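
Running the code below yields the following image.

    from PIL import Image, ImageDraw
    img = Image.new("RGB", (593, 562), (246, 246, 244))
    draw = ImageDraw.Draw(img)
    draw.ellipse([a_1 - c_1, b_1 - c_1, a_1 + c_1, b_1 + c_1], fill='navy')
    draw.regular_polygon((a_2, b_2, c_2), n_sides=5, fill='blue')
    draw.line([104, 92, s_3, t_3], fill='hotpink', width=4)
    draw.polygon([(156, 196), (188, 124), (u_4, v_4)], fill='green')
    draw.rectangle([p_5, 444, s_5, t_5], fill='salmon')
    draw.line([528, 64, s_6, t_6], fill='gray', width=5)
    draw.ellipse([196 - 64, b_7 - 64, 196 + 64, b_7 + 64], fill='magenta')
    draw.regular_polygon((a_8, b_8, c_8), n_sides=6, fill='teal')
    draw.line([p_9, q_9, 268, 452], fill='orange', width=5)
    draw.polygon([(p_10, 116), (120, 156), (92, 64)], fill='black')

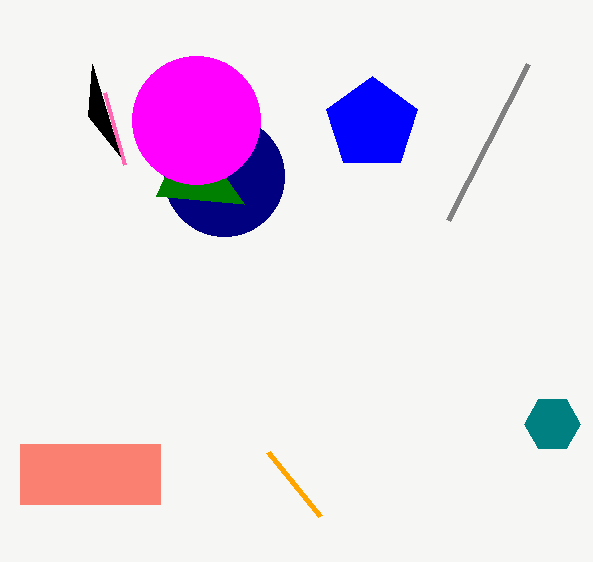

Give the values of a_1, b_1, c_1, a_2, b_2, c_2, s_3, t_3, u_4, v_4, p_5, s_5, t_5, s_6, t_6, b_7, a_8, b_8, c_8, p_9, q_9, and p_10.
a_1 = 224
b_1 = 176
c_1 = 60
a_2 = 372
b_2 = 124
c_2 = 48
s_3 = 124
t_3 = 164
u_4 = 244
v_4 = 204
p_5 = 20
s_5 = 160
t_5 = 504
s_6 = 448
t_6 = 220
b_7 = 120
a_8 = 552
b_8 = 424
c_8 = 28
p_9 = 320
q_9 = 516
p_10 = 88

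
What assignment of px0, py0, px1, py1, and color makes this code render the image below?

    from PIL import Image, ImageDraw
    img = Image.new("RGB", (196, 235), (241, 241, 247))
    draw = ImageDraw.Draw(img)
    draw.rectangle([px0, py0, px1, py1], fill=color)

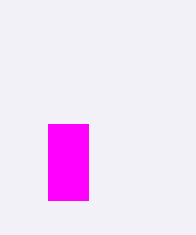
px0 = 48
py0 = 124
px1 = 88
py1 = 200
color = 'magenta'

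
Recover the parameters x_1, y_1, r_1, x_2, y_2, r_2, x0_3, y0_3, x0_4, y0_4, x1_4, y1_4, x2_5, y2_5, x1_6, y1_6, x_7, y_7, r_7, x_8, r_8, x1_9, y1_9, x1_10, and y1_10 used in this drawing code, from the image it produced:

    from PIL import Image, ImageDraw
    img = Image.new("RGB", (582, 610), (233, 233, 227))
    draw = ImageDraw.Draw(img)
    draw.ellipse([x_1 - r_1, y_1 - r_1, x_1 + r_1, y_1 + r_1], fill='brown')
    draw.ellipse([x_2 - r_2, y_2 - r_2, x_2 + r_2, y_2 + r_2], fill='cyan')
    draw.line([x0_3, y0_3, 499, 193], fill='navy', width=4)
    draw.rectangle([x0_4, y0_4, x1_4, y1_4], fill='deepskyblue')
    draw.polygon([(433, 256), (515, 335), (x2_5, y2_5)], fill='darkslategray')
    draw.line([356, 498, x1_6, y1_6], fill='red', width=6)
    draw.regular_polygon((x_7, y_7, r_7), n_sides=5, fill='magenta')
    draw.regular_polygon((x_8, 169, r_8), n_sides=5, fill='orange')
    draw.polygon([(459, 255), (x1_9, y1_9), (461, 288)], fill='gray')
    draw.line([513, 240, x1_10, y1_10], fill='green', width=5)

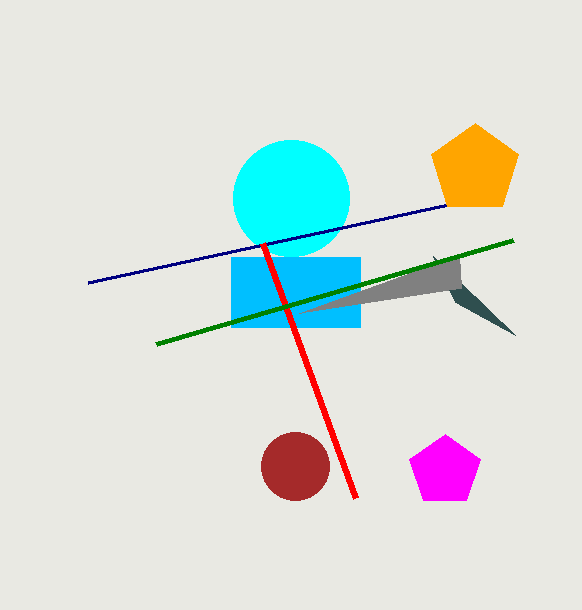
x_1 = 295; y_1 = 466; r_1 = 34; x_2 = 291; y_2 = 198; r_2 = 58; x0_3 = 88; y0_3 = 282; x0_4 = 231; y0_4 = 257; x1_4 = 360; y1_4 = 327; x2_5 = 455; y2_5 = 302; x1_6 = 263; y1_6 = 243; x_7 = 445; y_7 = 471; r_7 = 37; x_8 = 475; r_8 = 46; x1_9 = 299; y1_9 = 313; x1_10 = 156; y1_10 = 344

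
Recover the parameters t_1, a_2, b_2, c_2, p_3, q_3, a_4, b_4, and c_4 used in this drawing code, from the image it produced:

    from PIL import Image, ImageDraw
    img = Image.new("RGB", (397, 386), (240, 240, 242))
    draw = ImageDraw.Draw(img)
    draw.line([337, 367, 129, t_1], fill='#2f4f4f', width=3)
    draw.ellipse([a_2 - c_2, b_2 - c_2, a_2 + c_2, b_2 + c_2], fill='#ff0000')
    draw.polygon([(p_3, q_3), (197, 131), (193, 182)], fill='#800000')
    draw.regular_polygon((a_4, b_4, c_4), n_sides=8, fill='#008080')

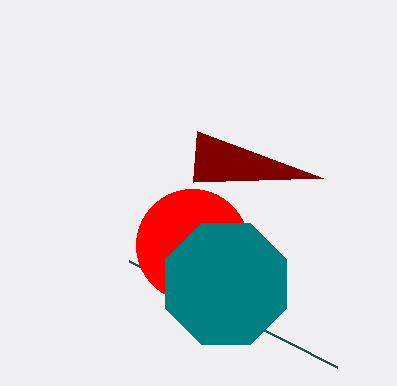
t_1 = 261, a_2 = 192, b_2 = 245, c_2 = 56, p_3 = 323, q_3 = 178, a_4 = 226, b_4 = 284, c_4 = 65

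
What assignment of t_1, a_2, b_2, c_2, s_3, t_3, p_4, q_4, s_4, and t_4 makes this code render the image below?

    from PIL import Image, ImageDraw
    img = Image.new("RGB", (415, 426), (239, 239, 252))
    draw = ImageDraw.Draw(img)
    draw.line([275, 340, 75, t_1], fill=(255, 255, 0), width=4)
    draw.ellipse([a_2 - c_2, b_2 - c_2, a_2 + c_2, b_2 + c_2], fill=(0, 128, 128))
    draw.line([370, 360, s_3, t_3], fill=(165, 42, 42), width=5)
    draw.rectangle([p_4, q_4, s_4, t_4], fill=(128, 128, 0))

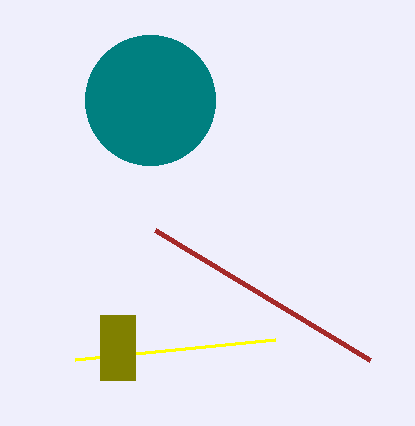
t_1 = 360, a_2 = 150, b_2 = 100, c_2 = 65, s_3 = 155, t_3 = 230, p_4 = 100, q_4 = 315, s_4 = 135, t_4 = 380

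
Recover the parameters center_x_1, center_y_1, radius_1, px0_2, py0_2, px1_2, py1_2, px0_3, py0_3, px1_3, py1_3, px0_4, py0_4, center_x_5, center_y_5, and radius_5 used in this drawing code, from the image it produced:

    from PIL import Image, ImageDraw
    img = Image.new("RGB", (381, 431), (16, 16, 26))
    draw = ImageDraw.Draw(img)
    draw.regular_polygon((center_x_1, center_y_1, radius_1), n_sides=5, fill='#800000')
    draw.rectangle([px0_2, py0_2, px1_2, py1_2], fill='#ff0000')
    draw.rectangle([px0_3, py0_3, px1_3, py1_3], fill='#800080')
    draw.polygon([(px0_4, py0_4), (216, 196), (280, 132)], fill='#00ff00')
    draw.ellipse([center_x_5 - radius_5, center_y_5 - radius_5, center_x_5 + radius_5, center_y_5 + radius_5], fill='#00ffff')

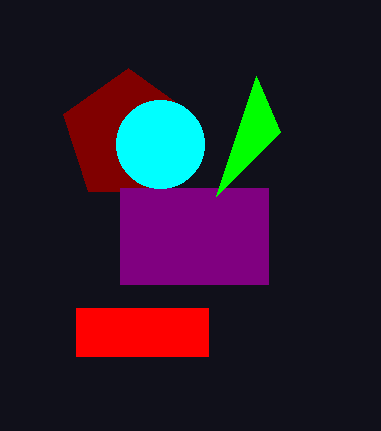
center_x_1 = 128
center_y_1 = 136
radius_1 = 68
px0_2 = 76
py0_2 = 308
px1_2 = 208
py1_2 = 356
px0_3 = 120
py0_3 = 188
px1_3 = 268
py1_3 = 284
px0_4 = 256
py0_4 = 76
center_x_5 = 160
center_y_5 = 144
radius_5 = 44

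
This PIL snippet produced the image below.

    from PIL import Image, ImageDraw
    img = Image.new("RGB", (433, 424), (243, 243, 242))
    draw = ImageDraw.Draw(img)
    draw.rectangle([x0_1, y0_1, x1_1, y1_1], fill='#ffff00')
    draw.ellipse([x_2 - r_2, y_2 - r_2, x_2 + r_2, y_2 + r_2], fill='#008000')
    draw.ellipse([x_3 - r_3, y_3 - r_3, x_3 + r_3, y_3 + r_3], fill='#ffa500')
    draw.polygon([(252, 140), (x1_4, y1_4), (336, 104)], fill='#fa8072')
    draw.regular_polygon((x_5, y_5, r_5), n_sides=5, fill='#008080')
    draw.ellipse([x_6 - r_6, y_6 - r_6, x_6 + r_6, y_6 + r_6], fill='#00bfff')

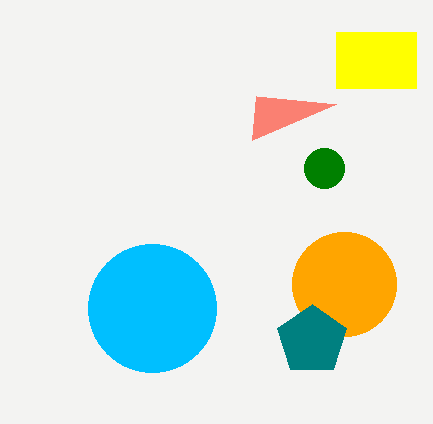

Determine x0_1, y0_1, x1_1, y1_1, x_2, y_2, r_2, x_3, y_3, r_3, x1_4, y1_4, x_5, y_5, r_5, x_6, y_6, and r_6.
x0_1 = 336, y0_1 = 32, x1_1 = 416, y1_1 = 88, x_2 = 324, y_2 = 168, r_2 = 20, x_3 = 344, y_3 = 284, r_3 = 52, x1_4 = 256, y1_4 = 96, x_5 = 312, y_5 = 340, r_5 = 36, x_6 = 152, y_6 = 308, r_6 = 64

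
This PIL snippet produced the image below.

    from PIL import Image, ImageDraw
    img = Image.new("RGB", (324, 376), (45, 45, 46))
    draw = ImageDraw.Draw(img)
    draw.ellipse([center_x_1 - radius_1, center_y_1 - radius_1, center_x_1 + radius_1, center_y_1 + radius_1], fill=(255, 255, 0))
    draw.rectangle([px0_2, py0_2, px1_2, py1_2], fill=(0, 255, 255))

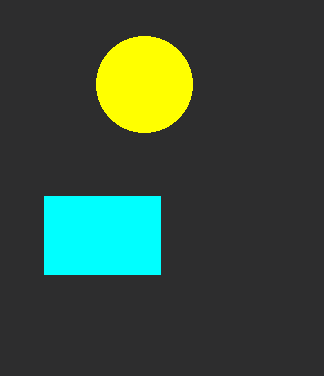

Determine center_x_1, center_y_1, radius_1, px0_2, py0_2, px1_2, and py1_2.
center_x_1 = 144
center_y_1 = 84
radius_1 = 48
px0_2 = 44
py0_2 = 196
px1_2 = 160
py1_2 = 274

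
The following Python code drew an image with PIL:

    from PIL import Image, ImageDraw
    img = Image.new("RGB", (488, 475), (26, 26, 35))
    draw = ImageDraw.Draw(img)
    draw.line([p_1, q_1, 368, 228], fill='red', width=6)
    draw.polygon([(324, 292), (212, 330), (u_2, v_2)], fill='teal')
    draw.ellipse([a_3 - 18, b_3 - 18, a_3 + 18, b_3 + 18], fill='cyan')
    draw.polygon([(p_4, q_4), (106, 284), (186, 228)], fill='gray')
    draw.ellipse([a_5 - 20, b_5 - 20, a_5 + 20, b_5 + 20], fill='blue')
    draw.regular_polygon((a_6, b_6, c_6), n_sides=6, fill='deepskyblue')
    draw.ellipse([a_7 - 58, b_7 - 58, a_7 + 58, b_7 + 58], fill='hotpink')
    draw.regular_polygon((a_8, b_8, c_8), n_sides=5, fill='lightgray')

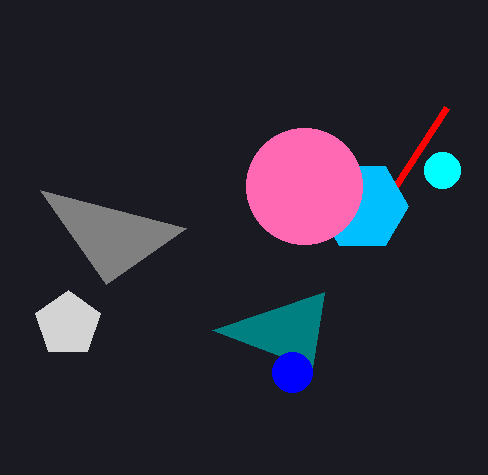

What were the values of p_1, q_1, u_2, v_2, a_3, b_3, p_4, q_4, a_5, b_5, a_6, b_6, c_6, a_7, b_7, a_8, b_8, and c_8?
p_1 = 446
q_1 = 108
u_2 = 312
v_2 = 368
a_3 = 442
b_3 = 170
p_4 = 40
q_4 = 190
a_5 = 292
b_5 = 372
a_6 = 362
b_6 = 206
c_6 = 46
a_7 = 304
b_7 = 186
a_8 = 68
b_8 = 324
c_8 = 34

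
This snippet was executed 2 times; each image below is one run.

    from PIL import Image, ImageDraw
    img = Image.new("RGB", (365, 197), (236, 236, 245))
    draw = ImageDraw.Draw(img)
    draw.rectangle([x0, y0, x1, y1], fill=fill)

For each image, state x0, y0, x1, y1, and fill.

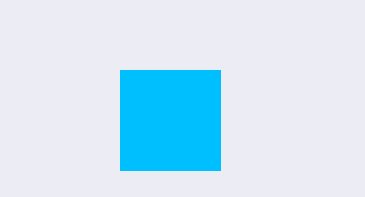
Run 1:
x0 = 120; y0 = 70; x1 = 220; y1 = 170; fill = 'deepskyblue'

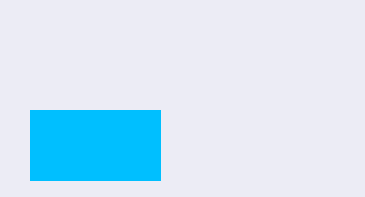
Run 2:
x0 = 30
y0 = 110
x1 = 160
y1 = 180
fill = 'deepskyblue'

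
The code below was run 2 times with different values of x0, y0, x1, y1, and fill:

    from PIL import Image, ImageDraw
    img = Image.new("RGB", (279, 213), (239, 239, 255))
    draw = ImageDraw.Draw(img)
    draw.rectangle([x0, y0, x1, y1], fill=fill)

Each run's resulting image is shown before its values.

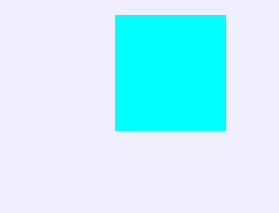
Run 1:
x0 = 115
y0 = 15
x1 = 225
y1 = 130
fill = 'cyan'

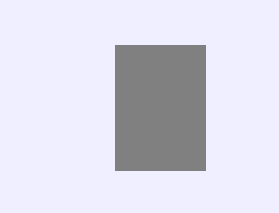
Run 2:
x0 = 115, y0 = 45, x1 = 205, y1 = 170, fill = 'gray'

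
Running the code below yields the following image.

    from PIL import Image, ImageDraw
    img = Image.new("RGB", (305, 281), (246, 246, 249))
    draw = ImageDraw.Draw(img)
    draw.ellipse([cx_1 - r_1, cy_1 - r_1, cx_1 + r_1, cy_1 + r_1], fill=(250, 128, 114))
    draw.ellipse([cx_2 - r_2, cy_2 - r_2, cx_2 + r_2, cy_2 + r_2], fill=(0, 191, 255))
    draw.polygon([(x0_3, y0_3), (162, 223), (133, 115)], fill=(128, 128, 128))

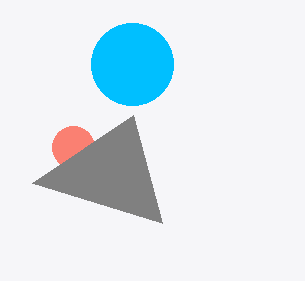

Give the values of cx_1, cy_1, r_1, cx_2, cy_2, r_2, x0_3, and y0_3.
cx_1 = 73, cy_1 = 147, r_1 = 21, cx_2 = 132, cy_2 = 64, r_2 = 41, x0_3 = 32, y0_3 = 183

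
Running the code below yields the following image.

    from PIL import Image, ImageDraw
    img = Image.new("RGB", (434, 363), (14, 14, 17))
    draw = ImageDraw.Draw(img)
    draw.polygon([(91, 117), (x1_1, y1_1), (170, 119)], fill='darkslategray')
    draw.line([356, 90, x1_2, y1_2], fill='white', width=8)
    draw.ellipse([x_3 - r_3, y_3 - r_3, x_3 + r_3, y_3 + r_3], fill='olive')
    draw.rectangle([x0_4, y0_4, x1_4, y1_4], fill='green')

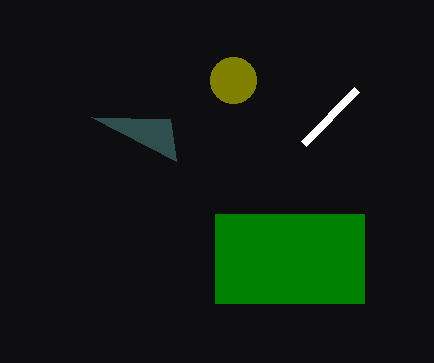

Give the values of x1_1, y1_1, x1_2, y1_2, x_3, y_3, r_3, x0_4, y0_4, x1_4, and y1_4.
x1_1 = 176, y1_1 = 161, x1_2 = 303, y1_2 = 144, x_3 = 233, y_3 = 80, r_3 = 23, x0_4 = 215, y0_4 = 214, x1_4 = 364, y1_4 = 303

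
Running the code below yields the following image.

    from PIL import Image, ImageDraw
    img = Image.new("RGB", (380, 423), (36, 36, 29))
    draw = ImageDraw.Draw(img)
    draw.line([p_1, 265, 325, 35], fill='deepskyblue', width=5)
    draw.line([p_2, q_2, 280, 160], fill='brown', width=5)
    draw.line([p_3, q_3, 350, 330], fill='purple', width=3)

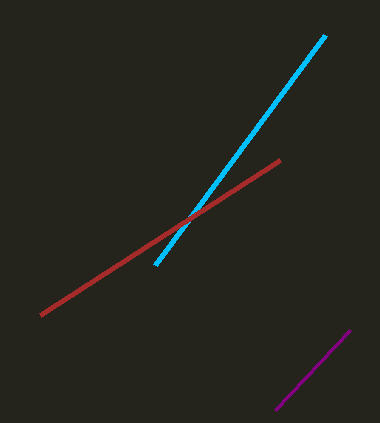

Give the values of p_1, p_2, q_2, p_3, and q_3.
p_1 = 155
p_2 = 40
q_2 = 315
p_3 = 275
q_3 = 410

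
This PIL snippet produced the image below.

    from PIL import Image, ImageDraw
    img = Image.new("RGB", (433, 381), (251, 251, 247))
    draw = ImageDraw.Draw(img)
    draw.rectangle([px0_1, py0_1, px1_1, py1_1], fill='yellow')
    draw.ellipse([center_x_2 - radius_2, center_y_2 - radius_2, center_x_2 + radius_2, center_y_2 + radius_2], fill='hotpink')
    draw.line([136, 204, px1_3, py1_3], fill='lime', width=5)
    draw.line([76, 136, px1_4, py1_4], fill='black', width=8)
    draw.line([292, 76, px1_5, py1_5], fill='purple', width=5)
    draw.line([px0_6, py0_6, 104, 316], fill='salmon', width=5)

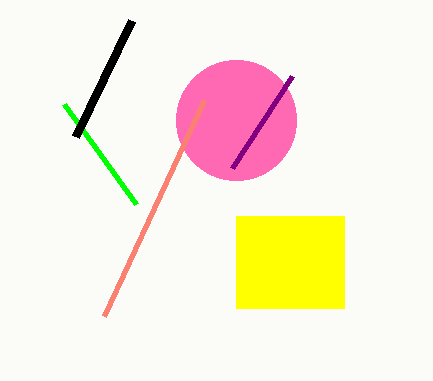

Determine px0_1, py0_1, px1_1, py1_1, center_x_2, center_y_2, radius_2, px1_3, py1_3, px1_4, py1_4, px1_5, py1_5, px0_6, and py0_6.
px0_1 = 236; py0_1 = 216; px1_1 = 344; py1_1 = 308; center_x_2 = 236; center_y_2 = 120; radius_2 = 60; px1_3 = 64; py1_3 = 104; px1_4 = 132; py1_4 = 20; px1_5 = 232; py1_5 = 168; px0_6 = 204; py0_6 = 100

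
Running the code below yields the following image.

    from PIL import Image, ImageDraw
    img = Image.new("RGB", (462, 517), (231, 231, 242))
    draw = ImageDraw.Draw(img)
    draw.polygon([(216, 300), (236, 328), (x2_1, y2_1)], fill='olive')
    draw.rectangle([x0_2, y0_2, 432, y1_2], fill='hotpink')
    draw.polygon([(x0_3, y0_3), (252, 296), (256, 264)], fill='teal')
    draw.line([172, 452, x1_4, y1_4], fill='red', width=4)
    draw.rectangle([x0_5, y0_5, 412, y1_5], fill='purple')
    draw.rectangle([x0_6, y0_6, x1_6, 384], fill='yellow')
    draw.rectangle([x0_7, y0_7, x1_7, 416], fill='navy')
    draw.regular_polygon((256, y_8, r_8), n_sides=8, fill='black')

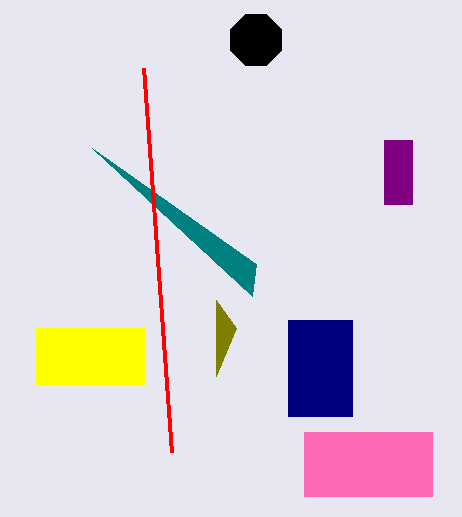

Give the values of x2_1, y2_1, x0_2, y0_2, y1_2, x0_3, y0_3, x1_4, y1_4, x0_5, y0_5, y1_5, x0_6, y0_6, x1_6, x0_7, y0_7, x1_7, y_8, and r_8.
x2_1 = 216; y2_1 = 376; x0_2 = 304; y0_2 = 432; y1_2 = 496; x0_3 = 92; y0_3 = 148; x1_4 = 144; y1_4 = 68; x0_5 = 384; y0_5 = 140; y1_5 = 204; x0_6 = 36; y0_6 = 328; x1_6 = 144; x0_7 = 288; y0_7 = 320; x1_7 = 352; y_8 = 40; r_8 = 28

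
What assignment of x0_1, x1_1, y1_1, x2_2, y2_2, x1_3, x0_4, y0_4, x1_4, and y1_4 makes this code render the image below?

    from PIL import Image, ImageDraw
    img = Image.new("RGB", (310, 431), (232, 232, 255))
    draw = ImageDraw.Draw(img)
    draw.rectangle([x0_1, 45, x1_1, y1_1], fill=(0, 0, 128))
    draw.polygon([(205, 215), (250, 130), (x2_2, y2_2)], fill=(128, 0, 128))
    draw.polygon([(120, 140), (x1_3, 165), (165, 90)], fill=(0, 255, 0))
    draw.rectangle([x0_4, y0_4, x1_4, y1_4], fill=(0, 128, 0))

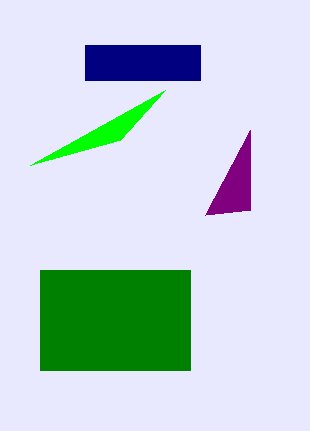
x0_1 = 85
x1_1 = 200
y1_1 = 80
x2_2 = 250
y2_2 = 210
x1_3 = 30
x0_4 = 40
y0_4 = 270
x1_4 = 190
y1_4 = 370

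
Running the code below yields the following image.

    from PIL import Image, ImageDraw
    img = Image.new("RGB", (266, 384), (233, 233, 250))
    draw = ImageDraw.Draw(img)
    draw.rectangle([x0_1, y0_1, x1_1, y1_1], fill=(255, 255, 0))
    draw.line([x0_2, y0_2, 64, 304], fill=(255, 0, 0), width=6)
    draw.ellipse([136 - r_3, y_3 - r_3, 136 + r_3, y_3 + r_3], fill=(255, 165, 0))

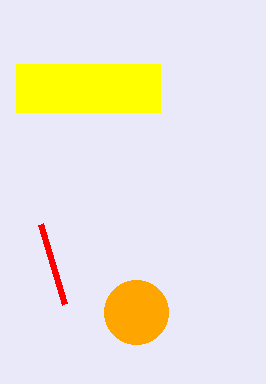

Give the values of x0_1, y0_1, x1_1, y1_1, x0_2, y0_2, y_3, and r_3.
x0_1 = 16; y0_1 = 64; x1_1 = 160; y1_1 = 112; x0_2 = 40; y0_2 = 224; y_3 = 312; r_3 = 32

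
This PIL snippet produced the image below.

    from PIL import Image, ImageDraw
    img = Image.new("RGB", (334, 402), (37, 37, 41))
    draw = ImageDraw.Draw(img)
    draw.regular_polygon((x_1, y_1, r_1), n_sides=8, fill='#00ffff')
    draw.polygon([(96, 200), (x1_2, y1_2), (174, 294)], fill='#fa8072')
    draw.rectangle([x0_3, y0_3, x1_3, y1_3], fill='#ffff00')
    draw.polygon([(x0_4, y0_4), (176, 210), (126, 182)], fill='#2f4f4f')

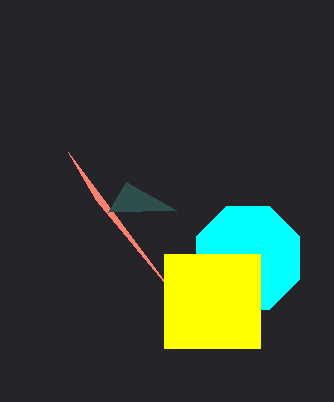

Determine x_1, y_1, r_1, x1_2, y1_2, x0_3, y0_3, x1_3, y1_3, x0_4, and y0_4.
x_1 = 248; y_1 = 258; r_1 = 56; x1_2 = 68; y1_2 = 152; x0_3 = 164; y0_3 = 254; x1_3 = 260; y1_3 = 348; x0_4 = 108; y0_4 = 212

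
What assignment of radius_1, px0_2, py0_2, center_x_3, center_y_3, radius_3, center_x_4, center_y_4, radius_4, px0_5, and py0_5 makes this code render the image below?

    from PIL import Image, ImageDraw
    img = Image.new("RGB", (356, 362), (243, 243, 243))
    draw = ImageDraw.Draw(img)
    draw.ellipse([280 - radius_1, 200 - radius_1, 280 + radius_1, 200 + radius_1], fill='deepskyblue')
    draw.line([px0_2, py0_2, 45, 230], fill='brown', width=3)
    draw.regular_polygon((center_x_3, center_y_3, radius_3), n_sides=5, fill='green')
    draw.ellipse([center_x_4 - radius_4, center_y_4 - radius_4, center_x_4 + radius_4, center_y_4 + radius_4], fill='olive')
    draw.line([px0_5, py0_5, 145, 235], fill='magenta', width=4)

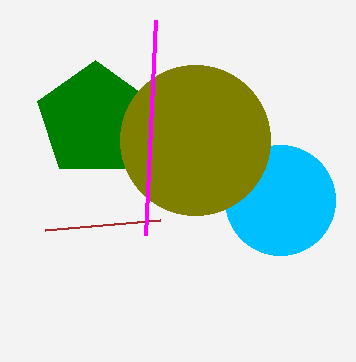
radius_1 = 55, px0_2 = 160, py0_2 = 220, center_x_3 = 95, center_y_3 = 120, radius_3 = 60, center_x_4 = 195, center_y_4 = 140, radius_4 = 75, px0_5 = 155, py0_5 = 20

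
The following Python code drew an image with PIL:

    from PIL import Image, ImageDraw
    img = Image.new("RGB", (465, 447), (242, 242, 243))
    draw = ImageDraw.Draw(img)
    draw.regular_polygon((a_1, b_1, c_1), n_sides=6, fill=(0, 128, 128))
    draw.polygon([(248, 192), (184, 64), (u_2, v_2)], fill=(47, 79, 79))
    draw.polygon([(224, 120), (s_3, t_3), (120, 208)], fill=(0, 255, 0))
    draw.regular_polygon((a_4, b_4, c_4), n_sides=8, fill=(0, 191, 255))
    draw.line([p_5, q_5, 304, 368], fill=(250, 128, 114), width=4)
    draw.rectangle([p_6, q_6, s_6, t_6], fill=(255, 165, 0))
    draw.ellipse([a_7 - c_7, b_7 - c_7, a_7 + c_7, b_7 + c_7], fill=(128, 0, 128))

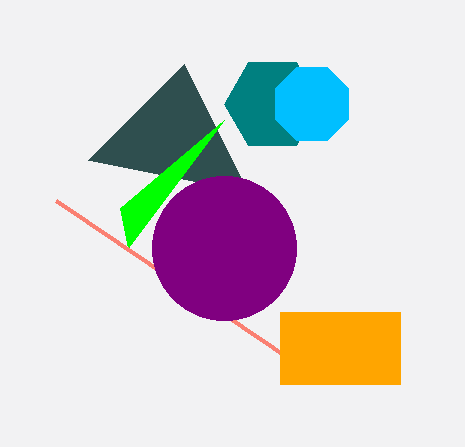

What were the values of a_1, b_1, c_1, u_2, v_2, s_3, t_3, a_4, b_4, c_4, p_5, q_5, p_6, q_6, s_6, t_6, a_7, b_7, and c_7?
a_1 = 272, b_1 = 104, c_1 = 48, u_2 = 88, v_2 = 160, s_3 = 128, t_3 = 248, a_4 = 312, b_4 = 104, c_4 = 40, p_5 = 56, q_5 = 200, p_6 = 280, q_6 = 312, s_6 = 400, t_6 = 384, a_7 = 224, b_7 = 248, c_7 = 72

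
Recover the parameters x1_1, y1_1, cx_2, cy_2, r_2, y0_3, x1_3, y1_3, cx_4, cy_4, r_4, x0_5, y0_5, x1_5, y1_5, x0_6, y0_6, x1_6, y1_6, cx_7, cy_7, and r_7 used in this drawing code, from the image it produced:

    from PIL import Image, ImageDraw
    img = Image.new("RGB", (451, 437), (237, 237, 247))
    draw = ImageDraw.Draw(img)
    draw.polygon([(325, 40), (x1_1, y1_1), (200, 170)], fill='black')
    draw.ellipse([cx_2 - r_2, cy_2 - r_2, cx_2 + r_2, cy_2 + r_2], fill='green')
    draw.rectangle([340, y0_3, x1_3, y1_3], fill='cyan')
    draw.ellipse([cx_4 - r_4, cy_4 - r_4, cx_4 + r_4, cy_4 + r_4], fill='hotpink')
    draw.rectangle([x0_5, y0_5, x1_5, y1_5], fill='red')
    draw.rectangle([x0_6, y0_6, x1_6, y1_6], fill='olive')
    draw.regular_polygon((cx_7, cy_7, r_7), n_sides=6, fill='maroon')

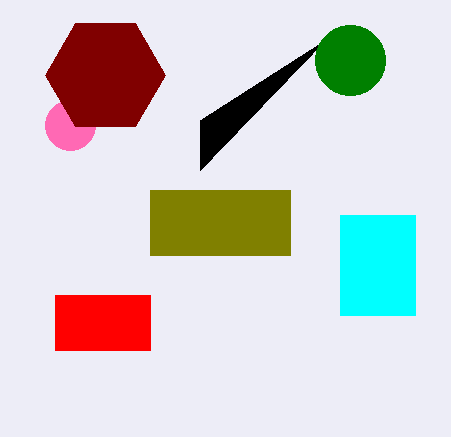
x1_1 = 200, y1_1 = 120, cx_2 = 350, cy_2 = 60, r_2 = 35, y0_3 = 215, x1_3 = 415, y1_3 = 315, cx_4 = 70, cy_4 = 125, r_4 = 25, x0_5 = 55, y0_5 = 295, x1_5 = 150, y1_5 = 350, x0_6 = 150, y0_6 = 190, x1_6 = 290, y1_6 = 255, cx_7 = 105, cy_7 = 75, r_7 = 60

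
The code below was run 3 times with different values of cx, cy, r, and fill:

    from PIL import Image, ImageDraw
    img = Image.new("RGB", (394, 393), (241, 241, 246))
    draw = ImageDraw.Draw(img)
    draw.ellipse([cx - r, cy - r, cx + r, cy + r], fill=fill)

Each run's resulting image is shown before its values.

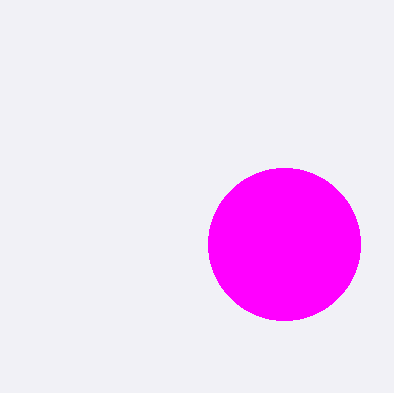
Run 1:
cx = 284, cy = 244, r = 76, fill = 'magenta'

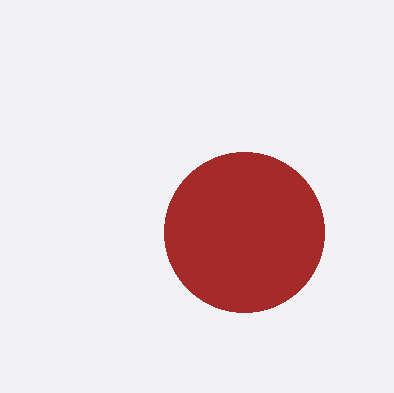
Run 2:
cx = 244; cy = 232; r = 80; fill = 'brown'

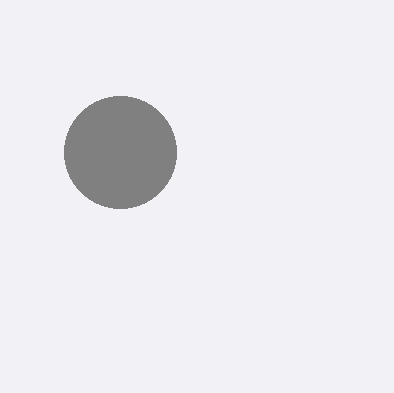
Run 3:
cx = 120; cy = 152; r = 56; fill = 'gray'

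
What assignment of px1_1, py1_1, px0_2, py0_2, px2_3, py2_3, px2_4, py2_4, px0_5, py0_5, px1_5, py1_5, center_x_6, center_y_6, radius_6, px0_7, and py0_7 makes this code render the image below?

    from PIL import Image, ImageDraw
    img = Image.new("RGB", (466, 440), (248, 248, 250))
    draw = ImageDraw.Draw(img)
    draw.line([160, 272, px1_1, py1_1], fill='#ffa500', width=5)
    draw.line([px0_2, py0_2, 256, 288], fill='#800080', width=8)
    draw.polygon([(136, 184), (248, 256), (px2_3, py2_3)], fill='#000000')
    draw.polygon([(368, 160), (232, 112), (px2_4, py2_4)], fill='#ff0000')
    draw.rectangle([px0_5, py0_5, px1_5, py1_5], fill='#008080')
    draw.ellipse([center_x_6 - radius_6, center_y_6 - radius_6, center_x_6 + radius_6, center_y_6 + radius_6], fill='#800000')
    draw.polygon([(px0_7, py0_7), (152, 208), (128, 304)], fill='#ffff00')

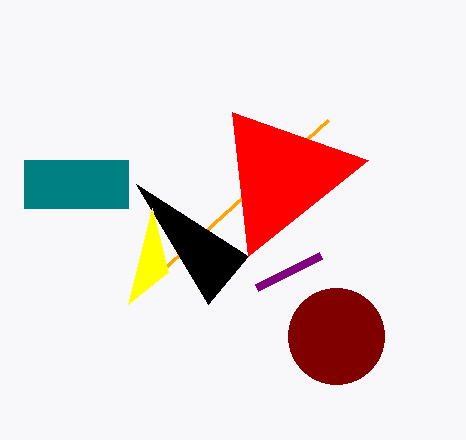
px1_1 = 328
py1_1 = 120
px0_2 = 320
py0_2 = 256
px2_3 = 208
py2_3 = 304
px2_4 = 248
py2_4 = 256
px0_5 = 24
py0_5 = 160
px1_5 = 128
py1_5 = 208
center_x_6 = 336
center_y_6 = 336
radius_6 = 48
px0_7 = 168
py0_7 = 272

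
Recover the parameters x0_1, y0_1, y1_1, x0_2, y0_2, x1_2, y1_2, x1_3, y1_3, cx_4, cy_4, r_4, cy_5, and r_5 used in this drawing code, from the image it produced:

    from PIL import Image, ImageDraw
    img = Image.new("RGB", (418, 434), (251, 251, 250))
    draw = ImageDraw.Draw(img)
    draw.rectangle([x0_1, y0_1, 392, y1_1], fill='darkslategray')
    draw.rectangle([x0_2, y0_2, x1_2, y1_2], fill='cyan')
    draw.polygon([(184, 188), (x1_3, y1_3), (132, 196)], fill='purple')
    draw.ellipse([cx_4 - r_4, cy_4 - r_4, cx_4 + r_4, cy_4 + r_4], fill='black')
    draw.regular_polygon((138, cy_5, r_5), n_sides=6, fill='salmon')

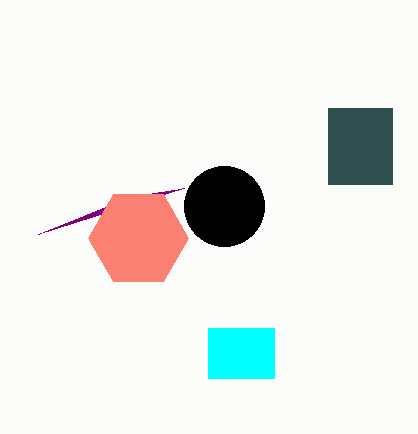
x0_1 = 328, y0_1 = 108, y1_1 = 184, x0_2 = 208, y0_2 = 328, x1_2 = 274, y1_2 = 378, x1_3 = 38, y1_3 = 234, cx_4 = 224, cy_4 = 206, r_4 = 40, cy_5 = 238, r_5 = 50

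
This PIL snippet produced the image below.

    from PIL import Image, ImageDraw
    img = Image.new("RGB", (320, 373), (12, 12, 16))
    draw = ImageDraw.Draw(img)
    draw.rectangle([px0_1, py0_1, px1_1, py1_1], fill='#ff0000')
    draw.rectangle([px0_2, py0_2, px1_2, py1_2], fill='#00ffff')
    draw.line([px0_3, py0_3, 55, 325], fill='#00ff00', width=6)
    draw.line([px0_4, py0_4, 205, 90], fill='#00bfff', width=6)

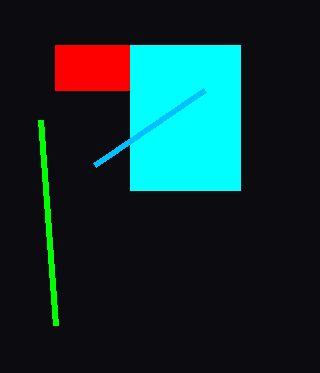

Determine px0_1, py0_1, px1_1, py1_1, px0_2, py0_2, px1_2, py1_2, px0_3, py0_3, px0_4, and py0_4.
px0_1 = 55; py0_1 = 45; px1_1 = 130; py1_1 = 90; px0_2 = 130; py0_2 = 45; px1_2 = 240; py1_2 = 190; px0_3 = 40; py0_3 = 120; px0_4 = 95; py0_4 = 165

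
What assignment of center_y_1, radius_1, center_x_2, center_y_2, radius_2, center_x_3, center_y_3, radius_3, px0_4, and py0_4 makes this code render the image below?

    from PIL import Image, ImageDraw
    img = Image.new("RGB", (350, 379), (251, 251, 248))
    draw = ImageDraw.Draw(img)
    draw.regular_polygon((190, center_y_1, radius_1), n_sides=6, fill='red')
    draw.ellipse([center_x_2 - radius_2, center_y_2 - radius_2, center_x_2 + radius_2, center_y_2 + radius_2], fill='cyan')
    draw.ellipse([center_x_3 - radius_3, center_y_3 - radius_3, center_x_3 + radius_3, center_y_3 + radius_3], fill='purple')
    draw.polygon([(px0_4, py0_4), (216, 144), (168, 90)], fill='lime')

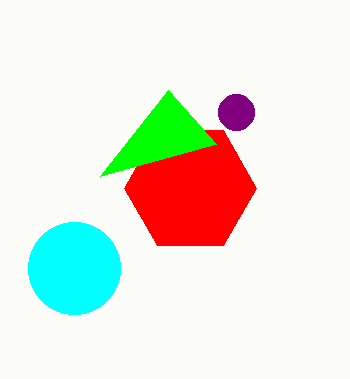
center_y_1 = 188
radius_1 = 66
center_x_2 = 74
center_y_2 = 268
radius_2 = 46
center_x_3 = 236
center_y_3 = 112
radius_3 = 18
px0_4 = 100
py0_4 = 176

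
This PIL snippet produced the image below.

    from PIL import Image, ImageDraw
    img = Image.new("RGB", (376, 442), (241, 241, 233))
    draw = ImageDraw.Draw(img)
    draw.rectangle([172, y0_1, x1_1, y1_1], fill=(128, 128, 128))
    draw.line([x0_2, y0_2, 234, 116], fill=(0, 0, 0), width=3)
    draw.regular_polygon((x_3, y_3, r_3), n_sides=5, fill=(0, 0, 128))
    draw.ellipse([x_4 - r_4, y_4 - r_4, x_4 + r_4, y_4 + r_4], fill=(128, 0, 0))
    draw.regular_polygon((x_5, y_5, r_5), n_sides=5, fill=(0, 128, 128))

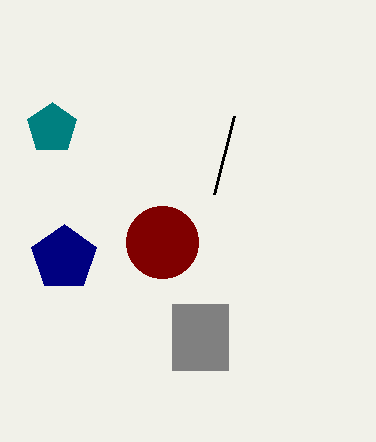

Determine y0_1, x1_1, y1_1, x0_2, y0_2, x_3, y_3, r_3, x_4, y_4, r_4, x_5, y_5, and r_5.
y0_1 = 304, x1_1 = 228, y1_1 = 370, x0_2 = 214, y0_2 = 194, x_3 = 64, y_3 = 258, r_3 = 34, x_4 = 162, y_4 = 242, r_4 = 36, x_5 = 52, y_5 = 128, r_5 = 26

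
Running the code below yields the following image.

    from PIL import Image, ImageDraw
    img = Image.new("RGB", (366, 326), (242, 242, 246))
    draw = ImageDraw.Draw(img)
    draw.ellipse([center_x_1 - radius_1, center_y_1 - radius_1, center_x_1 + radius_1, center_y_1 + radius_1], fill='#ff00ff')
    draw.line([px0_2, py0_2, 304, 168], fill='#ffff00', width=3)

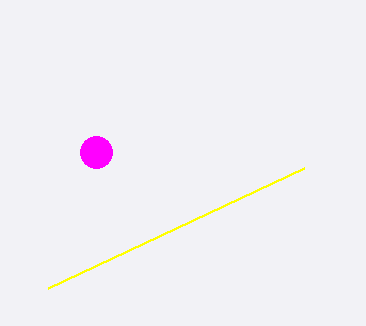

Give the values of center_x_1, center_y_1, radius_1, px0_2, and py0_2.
center_x_1 = 96; center_y_1 = 152; radius_1 = 16; px0_2 = 48; py0_2 = 288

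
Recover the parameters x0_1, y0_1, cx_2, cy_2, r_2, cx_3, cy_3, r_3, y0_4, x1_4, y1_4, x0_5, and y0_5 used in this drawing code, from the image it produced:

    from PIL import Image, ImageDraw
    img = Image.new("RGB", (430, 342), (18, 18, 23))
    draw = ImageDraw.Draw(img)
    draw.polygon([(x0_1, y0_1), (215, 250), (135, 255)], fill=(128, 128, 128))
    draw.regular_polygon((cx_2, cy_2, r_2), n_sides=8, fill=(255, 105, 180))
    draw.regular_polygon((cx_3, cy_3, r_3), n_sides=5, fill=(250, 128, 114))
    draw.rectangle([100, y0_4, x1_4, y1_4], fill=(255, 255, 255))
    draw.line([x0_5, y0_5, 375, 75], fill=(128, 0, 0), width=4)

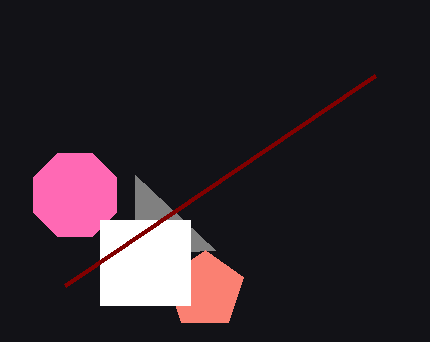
x0_1 = 135, y0_1 = 175, cx_2 = 75, cy_2 = 195, r_2 = 45, cx_3 = 205, cy_3 = 290, r_3 = 40, y0_4 = 220, x1_4 = 190, y1_4 = 305, x0_5 = 65, y0_5 = 285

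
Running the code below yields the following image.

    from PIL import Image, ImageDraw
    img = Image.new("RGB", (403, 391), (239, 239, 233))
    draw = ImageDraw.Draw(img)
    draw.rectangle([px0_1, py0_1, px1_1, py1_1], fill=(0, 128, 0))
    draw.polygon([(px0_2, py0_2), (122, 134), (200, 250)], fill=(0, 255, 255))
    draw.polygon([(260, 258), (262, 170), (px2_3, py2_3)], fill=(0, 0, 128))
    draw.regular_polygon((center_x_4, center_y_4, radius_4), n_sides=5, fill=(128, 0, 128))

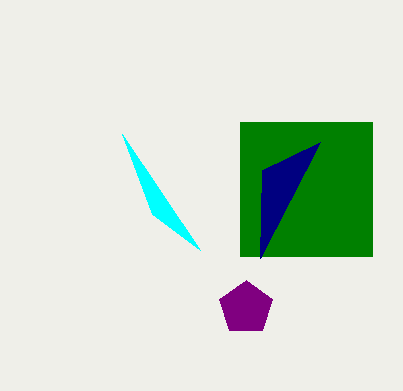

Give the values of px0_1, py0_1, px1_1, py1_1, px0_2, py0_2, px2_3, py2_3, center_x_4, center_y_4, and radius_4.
px0_1 = 240; py0_1 = 122; px1_1 = 372; py1_1 = 256; px0_2 = 152; py0_2 = 214; px2_3 = 320; py2_3 = 142; center_x_4 = 246; center_y_4 = 308; radius_4 = 28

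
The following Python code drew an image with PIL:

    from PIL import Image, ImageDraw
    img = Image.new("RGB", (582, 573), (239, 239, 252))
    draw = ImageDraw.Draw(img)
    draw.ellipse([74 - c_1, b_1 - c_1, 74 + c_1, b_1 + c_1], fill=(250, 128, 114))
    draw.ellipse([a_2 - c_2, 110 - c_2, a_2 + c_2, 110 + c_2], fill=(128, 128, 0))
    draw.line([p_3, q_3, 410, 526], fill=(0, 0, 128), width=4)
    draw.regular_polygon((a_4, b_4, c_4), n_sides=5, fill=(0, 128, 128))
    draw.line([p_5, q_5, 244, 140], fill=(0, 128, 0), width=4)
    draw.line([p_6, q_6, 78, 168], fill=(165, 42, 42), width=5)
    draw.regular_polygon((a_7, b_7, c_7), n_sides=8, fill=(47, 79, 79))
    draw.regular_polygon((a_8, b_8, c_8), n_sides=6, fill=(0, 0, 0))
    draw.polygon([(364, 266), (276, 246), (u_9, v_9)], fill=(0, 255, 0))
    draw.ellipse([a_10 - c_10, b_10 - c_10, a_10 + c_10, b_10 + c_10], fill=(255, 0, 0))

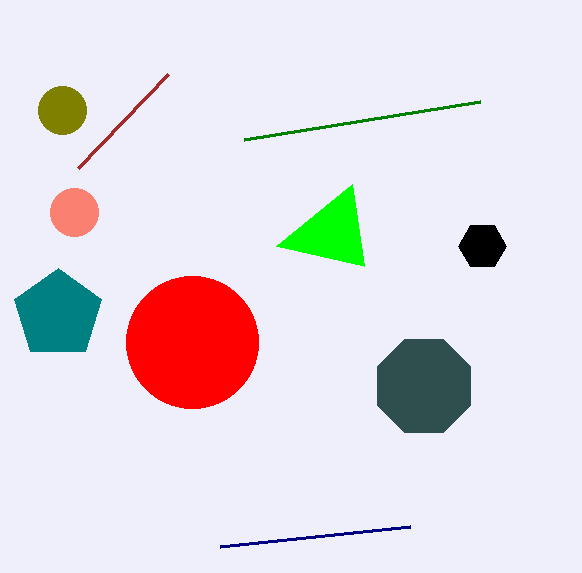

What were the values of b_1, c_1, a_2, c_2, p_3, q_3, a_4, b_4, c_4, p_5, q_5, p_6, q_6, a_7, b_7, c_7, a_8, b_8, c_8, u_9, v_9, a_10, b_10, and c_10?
b_1 = 212; c_1 = 24; a_2 = 62; c_2 = 24; p_3 = 220; q_3 = 546; a_4 = 58; b_4 = 314; c_4 = 46; p_5 = 480; q_5 = 102; p_6 = 168; q_6 = 74; a_7 = 424; b_7 = 386; c_7 = 50; a_8 = 482; b_8 = 246; c_8 = 24; u_9 = 352; v_9 = 184; a_10 = 192; b_10 = 342; c_10 = 66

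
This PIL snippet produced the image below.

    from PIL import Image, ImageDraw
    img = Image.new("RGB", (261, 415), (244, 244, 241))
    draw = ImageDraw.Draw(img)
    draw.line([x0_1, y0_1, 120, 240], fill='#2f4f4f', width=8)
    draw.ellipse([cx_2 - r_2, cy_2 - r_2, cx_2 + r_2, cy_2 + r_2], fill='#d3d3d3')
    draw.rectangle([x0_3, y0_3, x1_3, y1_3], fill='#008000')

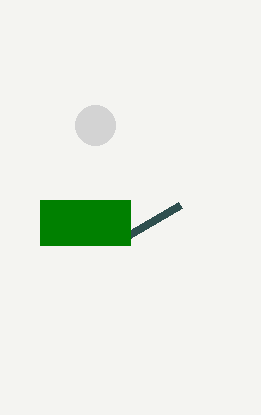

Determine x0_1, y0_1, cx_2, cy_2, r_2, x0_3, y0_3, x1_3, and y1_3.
x0_1 = 180
y0_1 = 205
cx_2 = 95
cy_2 = 125
r_2 = 20
x0_3 = 40
y0_3 = 200
x1_3 = 130
y1_3 = 245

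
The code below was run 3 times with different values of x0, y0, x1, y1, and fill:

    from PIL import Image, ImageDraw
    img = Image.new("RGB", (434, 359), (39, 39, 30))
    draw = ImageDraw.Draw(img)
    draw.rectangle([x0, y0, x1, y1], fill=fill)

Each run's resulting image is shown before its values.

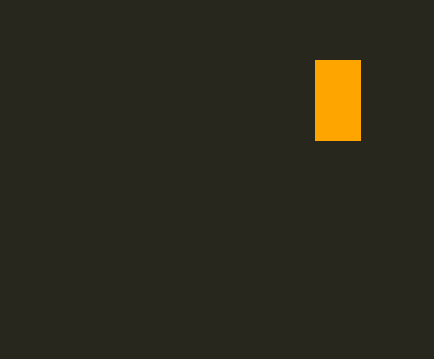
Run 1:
x0 = 315, y0 = 60, x1 = 360, y1 = 140, fill = 'orange'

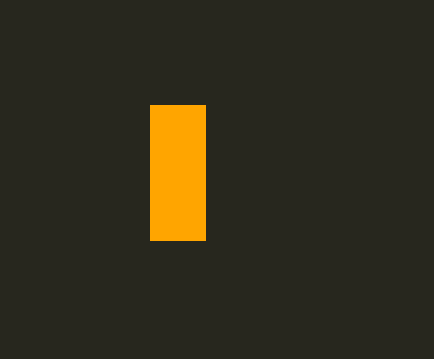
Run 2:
x0 = 150; y0 = 105; x1 = 205; y1 = 240; fill = 'orange'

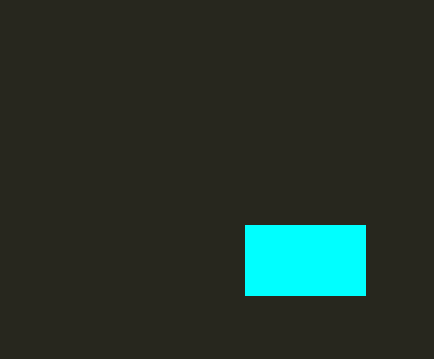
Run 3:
x0 = 245; y0 = 225; x1 = 365; y1 = 295; fill = 'cyan'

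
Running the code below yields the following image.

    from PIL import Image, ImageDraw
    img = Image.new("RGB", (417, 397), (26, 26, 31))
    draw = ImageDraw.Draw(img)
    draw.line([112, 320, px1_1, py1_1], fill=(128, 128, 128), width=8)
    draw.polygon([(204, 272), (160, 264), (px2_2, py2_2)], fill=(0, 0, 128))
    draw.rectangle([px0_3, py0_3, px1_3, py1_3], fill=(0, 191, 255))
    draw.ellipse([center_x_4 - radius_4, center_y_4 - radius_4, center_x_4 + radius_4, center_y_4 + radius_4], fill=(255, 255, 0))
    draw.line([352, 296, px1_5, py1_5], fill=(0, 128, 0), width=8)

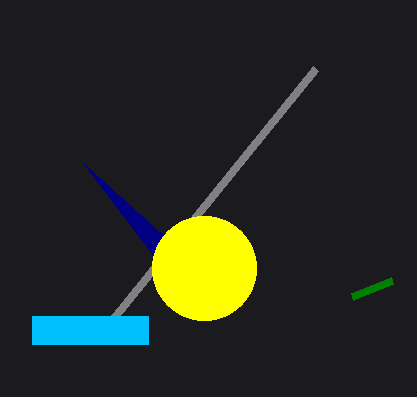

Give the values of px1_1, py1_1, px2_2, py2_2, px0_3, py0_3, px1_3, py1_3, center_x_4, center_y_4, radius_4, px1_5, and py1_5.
px1_1 = 316; py1_1 = 68; px2_2 = 84; py2_2 = 164; px0_3 = 32; py0_3 = 316; px1_3 = 148; py1_3 = 344; center_x_4 = 204; center_y_4 = 268; radius_4 = 52; px1_5 = 392; py1_5 = 280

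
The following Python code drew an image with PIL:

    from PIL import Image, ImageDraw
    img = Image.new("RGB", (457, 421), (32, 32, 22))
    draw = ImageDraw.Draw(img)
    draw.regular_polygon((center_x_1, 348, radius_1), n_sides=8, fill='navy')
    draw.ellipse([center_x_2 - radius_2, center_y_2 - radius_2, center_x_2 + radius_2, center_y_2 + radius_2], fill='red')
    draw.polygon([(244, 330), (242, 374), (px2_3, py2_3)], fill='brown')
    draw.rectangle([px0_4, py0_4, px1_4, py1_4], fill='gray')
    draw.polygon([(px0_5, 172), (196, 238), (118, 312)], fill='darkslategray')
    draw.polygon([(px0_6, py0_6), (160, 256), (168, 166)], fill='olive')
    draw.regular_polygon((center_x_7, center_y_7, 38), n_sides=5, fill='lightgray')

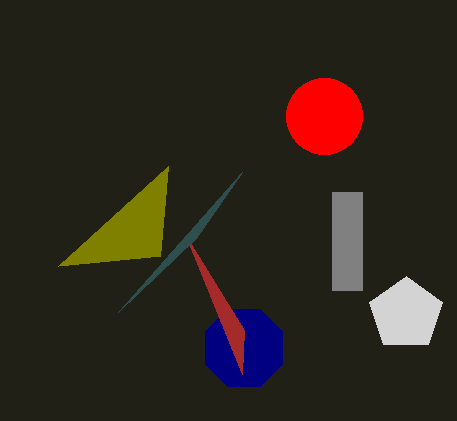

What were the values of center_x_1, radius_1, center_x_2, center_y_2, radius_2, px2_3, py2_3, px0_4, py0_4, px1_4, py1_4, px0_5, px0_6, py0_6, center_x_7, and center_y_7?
center_x_1 = 244
radius_1 = 42
center_x_2 = 324
center_y_2 = 116
radius_2 = 38
px2_3 = 186
py2_3 = 236
px0_4 = 332
py0_4 = 192
px1_4 = 362
py1_4 = 290
px0_5 = 242
px0_6 = 58
py0_6 = 266
center_x_7 = 406
center_y_7 = 314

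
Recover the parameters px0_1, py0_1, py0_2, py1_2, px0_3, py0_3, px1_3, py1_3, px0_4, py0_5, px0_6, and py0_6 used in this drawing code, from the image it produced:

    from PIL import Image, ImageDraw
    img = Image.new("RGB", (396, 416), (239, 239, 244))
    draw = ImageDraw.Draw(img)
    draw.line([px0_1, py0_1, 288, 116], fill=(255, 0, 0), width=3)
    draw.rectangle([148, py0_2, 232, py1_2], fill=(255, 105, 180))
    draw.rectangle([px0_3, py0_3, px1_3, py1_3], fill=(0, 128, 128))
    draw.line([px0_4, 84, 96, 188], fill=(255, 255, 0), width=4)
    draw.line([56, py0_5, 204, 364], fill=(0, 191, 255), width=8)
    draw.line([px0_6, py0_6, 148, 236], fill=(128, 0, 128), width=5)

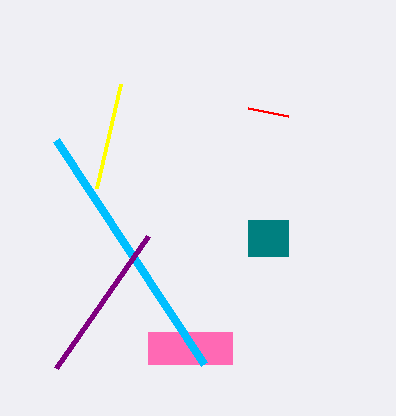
px0_1 = 248; py0_1 = 108; py0_2 = 332; py1_2 = 364; px0_3 = 248; py0_3 = 220; px1_3 = 288; py1_3 = 256; px0_4 = 120; py0_5 = 140; px0_6 = 56; py0_6 = 368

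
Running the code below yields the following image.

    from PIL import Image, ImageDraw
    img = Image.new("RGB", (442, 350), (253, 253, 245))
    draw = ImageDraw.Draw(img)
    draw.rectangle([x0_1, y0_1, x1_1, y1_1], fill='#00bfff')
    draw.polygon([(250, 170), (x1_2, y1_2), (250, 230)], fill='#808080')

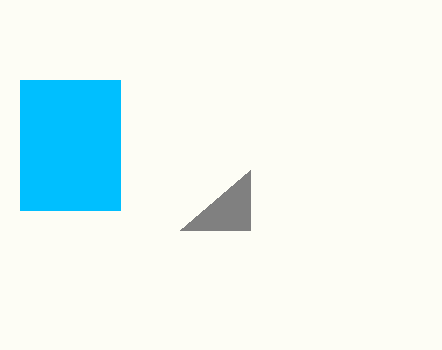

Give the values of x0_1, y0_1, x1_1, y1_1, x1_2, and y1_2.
x0_1 = 20, y0_1 = 80, x1_1 = 120, y1_1 = 210, x1_2 = 180, y1_2 = 230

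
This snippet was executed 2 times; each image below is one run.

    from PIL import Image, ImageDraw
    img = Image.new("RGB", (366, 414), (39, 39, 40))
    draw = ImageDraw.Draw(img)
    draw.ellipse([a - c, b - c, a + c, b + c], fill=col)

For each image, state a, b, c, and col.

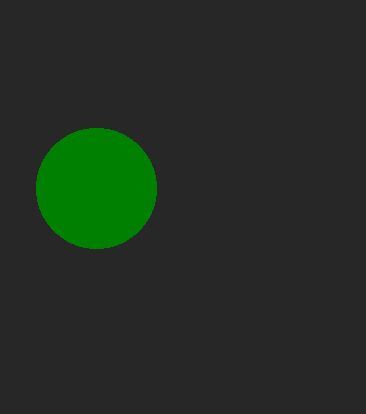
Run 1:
a = 96; b = 188; c = 60; col = 'green'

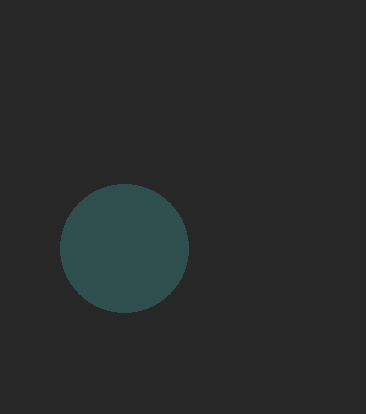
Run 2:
a = 124
b = 248
c = 64
col = 'darkslategray'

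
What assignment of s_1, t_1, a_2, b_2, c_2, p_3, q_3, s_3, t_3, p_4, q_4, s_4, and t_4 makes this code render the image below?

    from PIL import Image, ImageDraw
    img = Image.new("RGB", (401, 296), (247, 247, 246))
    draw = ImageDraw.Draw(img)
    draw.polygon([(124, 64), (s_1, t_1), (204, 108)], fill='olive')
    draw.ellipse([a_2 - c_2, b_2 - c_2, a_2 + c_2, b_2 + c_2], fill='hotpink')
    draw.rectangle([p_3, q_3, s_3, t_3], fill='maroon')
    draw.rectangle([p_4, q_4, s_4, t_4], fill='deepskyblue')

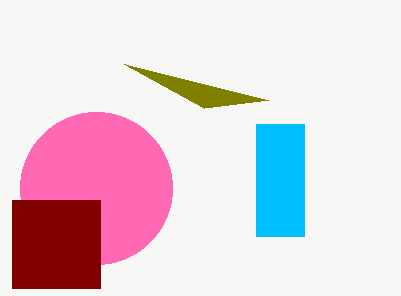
s_1 = 268; t_1 = 100; a_2 = 96; b_2 = 188; c_2 = 76; p_3 = 12; q_3 = 200; s_3 = 100; t_3 = 288; p_4 = 256; q_4 = 124; s_4 = 304; t_4 = 236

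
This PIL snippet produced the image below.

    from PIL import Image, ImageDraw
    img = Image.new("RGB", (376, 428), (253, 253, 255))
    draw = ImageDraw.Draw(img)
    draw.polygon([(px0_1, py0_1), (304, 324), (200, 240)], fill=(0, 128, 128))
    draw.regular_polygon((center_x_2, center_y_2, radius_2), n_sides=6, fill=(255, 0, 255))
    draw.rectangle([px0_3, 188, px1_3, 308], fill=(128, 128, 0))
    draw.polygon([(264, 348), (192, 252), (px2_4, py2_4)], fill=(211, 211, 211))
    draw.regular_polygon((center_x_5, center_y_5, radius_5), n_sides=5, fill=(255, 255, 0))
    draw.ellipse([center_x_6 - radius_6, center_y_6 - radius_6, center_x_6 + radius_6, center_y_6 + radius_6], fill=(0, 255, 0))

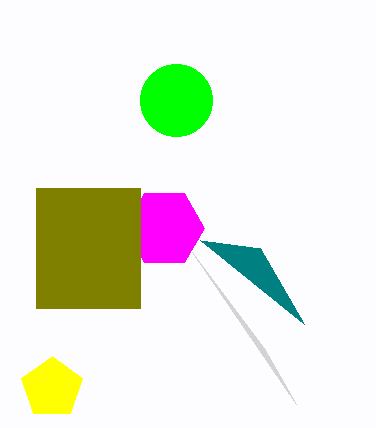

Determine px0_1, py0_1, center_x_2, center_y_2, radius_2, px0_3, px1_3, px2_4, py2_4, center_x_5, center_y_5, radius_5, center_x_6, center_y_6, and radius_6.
px0_1 = 260, py0_1 = 248, center_x_2 = 164, center_y_2 = 228, radius_2 = 40, px0_3 = 36, px1_3 = 140, px2_4 = 296, py2_4 = 404, center_x_5 = 52, center_y_5 = 388, radius_5 = 32, center_x_6 = 176, center_y_6 = 100, radius_6 = 36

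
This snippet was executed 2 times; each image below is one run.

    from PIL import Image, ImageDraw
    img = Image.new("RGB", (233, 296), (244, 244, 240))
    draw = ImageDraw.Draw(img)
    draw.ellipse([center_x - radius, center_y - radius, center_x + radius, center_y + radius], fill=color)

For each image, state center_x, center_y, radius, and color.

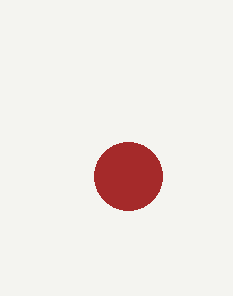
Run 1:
center_x = 128
center_y = 176
radius = 34
color = 'brown'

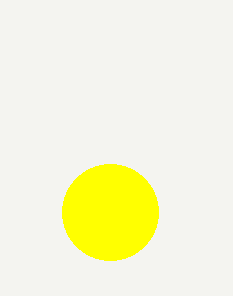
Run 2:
center_x = 110; center_y = 212; radius = 48; color = 'yellow'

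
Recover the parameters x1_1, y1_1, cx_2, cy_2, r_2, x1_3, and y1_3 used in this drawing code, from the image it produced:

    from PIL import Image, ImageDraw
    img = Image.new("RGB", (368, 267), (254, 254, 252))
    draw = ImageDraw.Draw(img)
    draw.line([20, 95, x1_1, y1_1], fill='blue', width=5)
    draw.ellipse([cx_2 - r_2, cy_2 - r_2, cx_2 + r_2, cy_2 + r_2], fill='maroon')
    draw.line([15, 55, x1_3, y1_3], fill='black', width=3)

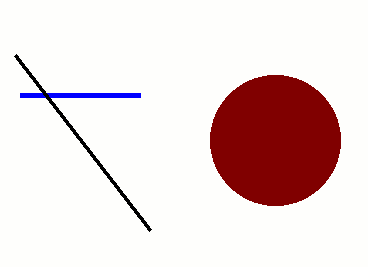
x1_1 = 140; y1_1 = 95; cx_2 = 275; cy_2 = 140; r_2 = 65; x1_3 = 150; y1_3 = 230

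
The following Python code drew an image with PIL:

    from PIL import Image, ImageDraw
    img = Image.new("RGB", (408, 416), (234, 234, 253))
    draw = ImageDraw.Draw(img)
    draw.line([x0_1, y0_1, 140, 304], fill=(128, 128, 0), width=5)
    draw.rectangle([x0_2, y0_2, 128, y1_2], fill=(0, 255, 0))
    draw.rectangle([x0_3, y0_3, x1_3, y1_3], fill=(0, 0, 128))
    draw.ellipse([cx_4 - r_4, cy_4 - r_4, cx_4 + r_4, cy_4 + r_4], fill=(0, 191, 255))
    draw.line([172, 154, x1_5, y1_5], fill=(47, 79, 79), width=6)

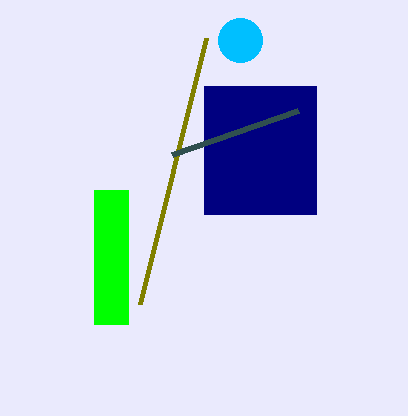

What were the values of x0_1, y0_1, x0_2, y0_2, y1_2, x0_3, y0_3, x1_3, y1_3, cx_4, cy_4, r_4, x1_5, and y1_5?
x0_1 = 206; y0_1 = 38; x0_2 = 94; y0_2 = 190; y1_2 = 324; x0_3 = 204; y0_3 = 86; x1_3 = 316; y1_3 = 214; cx_4 = 240; cy_4 = 40; r_4 = 22; x1_5 = 298; y1_5 = 110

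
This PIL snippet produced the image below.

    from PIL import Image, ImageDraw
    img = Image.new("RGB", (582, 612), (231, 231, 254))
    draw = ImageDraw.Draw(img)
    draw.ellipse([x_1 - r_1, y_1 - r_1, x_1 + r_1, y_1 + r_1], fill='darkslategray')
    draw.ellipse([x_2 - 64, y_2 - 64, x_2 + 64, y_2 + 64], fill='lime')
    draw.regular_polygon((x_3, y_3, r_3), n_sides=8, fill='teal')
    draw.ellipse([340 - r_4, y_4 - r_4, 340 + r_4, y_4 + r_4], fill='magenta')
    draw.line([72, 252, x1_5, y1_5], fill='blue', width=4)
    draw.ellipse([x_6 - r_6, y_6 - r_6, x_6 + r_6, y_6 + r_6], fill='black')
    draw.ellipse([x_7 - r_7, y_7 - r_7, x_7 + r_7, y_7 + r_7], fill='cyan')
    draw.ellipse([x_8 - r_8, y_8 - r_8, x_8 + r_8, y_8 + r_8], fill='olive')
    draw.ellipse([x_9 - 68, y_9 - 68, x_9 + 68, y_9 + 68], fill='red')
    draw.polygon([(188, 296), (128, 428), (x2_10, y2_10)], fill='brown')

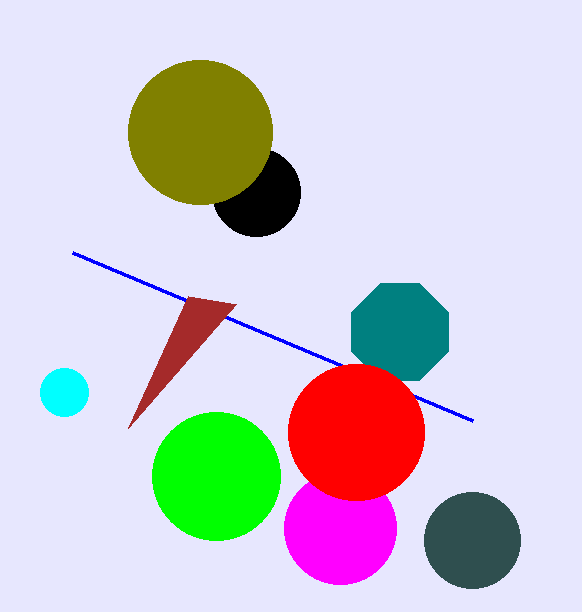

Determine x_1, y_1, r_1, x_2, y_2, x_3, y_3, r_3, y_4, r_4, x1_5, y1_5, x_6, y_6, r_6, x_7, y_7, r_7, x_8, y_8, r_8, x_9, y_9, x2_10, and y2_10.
x_1 = 472; y_1 = 540; r_1 = 48; x_2 = 216; y_2 = 476; x_3 = 400; y_3 = 332; r_3 = 52; y_4 = 528; r_4 = 56; x1_5 = 472; y1_5 = 420; x_6 = 256; y_6 = 192; r_6 = 44; x_7 = 64; y_7 = 392; r_7 = 24; x_8 = 200; y_8 = 132; r_8 = 72; x_9 = 356; y_9 = 432; x2_10 = 236; y2_10 = 304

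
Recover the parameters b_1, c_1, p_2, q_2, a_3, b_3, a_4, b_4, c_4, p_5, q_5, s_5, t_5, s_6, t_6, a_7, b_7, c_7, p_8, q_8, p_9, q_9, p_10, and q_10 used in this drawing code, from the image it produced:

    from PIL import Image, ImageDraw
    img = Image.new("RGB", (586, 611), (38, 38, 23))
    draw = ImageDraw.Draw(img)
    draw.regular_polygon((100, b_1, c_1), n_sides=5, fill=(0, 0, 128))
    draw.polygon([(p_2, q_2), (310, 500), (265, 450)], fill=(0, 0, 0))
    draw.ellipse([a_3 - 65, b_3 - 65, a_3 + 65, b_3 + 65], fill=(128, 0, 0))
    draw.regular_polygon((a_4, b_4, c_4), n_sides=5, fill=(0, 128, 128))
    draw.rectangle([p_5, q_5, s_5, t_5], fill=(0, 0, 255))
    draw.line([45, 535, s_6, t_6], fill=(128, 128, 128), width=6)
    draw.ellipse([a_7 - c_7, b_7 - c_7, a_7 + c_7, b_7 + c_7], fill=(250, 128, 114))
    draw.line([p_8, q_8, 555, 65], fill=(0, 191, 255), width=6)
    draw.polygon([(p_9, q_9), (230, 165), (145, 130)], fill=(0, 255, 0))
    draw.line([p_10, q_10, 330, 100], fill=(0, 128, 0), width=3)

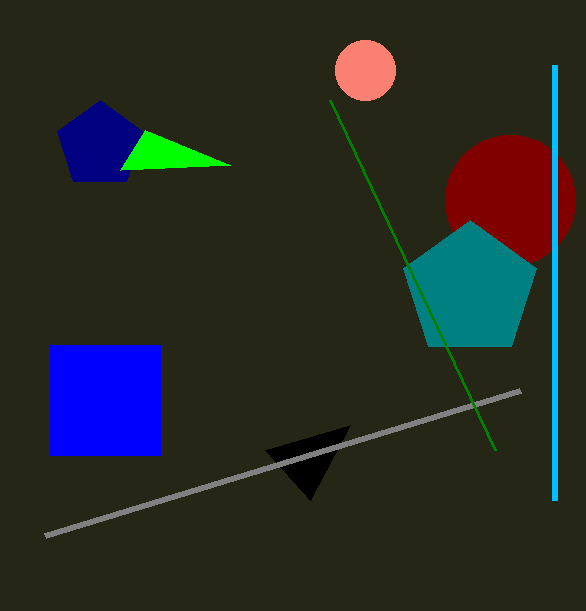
b_1 = 145; c_1 = 45; p_2 = 350; q_2 = 425; a_3 = 510; b_3 = 200; a_4 = 470; b_4 = 290; c_4 = 70; p_5 = 50; q_5 = 345; s_5 = 160; t_5 = 455; s_6 = 520; t_6 = 390; a_7 = 365; b_7 = 70; c_7 = 30; p_8 = 555; q_8 = 500; p_9 = 120; q_9 = 170; p_10 = 495; q_10 = 450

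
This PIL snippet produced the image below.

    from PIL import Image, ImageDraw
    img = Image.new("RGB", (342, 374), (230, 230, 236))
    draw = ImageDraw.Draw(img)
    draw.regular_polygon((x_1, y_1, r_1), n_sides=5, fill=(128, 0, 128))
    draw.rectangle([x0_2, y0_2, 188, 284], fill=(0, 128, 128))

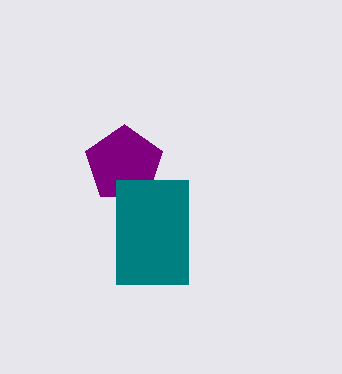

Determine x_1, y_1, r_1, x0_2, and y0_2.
x_1 = 124; y_1 = 164; r_1 = 40; x0_2 = 116; y0_2 = 180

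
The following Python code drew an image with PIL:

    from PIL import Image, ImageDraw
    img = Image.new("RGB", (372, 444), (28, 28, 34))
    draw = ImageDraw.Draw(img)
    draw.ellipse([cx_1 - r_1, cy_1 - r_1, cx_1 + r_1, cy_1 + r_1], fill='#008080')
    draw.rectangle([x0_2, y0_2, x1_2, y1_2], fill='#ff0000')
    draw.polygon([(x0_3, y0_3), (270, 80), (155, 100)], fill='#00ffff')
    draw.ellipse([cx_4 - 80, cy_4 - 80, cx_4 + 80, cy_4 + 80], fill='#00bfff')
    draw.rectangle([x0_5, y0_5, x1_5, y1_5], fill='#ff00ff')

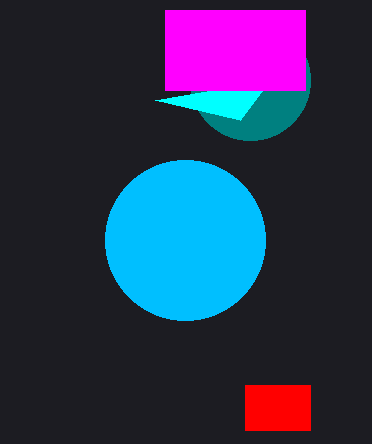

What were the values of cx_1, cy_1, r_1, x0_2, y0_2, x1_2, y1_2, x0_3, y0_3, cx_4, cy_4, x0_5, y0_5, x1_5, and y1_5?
cx_1 = 250, cy_1 = 80, r_1 = 60, x0_2 = 245, y0_2 = 385, x1_2 = 310, y1_2 = 430, x0_3 = 240, y0_3 = 120, cx_4 = 185, cy_4 = 240, x0_5 = 165, y0_5 = 10, x1_5 = 305, y1_5 = 90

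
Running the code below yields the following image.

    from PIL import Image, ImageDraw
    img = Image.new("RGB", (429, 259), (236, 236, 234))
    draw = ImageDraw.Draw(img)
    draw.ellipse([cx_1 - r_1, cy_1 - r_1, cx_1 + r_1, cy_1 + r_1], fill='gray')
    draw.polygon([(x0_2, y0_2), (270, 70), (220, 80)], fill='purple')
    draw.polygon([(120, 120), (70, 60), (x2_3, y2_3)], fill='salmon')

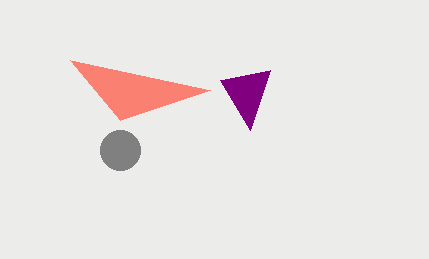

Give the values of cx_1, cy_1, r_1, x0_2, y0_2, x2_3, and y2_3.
cx_1 = 120, cy_1 = 150, r_1 = 20, x0_2 = 250, y0_2 = 130, x2_3 = 210, y2_3 = 90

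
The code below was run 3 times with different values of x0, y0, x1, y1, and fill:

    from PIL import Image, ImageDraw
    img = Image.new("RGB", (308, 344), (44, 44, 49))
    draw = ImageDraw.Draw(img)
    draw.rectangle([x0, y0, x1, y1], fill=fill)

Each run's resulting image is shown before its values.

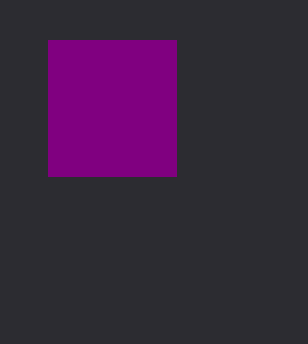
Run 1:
x0 = 48; y0 = 40; x1 = 176; y1 = 176; fill = 'purple'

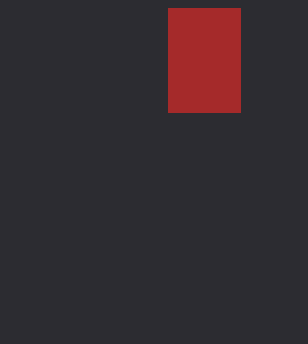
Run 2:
x0 = 168, y0 = 8, x1 = 240, y1 = 112, fill = 'brown'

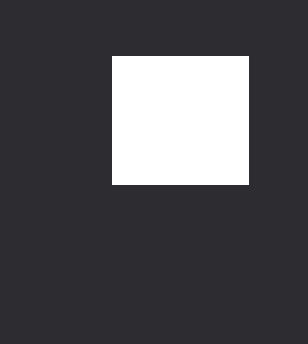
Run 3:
x0 = 112
y0 = 56
x1 = 248
y1 = 184
fill = 'white'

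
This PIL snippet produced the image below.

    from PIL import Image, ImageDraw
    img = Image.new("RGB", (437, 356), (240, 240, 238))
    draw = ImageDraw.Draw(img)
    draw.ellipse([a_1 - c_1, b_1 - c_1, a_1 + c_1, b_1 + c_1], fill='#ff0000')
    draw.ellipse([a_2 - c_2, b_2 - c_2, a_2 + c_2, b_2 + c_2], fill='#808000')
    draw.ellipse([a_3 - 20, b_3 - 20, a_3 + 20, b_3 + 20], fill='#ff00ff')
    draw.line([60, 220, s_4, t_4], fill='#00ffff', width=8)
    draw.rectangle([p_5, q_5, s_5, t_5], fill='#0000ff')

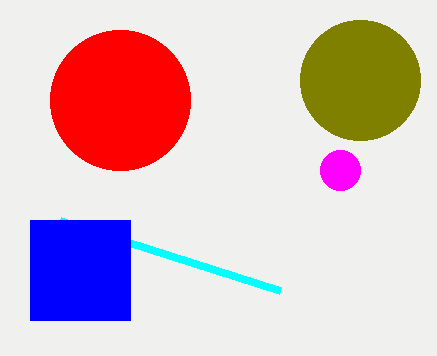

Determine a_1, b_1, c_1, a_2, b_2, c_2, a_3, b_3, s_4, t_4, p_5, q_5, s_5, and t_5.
a_1 = 120; b_1 = 100; c_1 = 70; a_2 = 360; b_2 = 80; c_2 = 60; a_3 = 340; b_3 = 170; s_4 = 280; t_4 = 290; p_5 = 30; q_5 = 220; s_5 = 130; t_5 = 320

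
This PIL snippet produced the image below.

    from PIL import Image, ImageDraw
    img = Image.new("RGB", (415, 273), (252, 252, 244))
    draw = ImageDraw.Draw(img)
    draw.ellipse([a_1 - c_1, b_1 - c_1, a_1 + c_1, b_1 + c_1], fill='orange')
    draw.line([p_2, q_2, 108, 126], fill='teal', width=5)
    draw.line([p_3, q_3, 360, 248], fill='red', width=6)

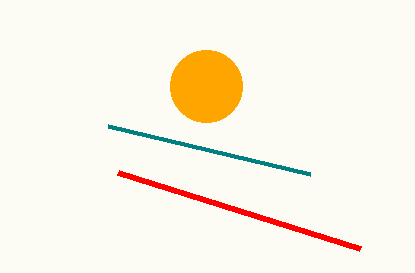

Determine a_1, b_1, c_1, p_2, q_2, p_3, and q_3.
a_1 = 206; b_1 = 86; c_1 = 36; p_2 = 310; q_2 = 174; p_3 = 118; q_3 = 172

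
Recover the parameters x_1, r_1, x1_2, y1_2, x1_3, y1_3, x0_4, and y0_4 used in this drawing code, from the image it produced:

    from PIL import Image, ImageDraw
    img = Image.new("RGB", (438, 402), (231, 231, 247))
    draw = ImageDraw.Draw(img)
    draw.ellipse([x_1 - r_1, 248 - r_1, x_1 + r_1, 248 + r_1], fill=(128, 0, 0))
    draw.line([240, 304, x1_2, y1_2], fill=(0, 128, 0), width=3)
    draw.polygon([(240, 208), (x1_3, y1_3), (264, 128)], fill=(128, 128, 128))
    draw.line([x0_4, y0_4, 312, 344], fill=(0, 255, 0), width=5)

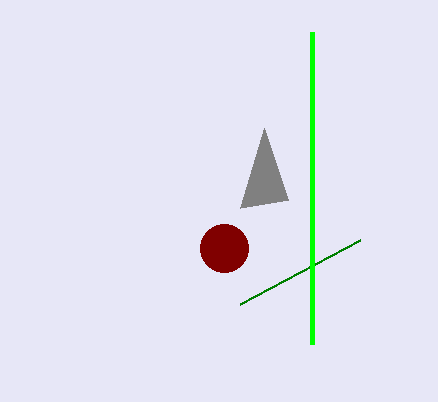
x_1 = 224, r_1 = 24, x1_2 = 360, y1_2 = 240, x1_3 = 288, y1_3 = 200, x0_4 = 312, y0_4 = 32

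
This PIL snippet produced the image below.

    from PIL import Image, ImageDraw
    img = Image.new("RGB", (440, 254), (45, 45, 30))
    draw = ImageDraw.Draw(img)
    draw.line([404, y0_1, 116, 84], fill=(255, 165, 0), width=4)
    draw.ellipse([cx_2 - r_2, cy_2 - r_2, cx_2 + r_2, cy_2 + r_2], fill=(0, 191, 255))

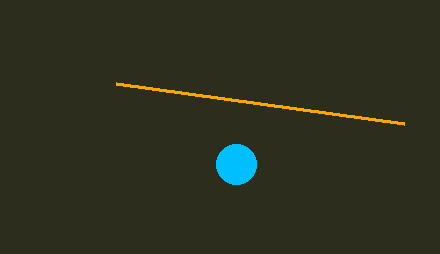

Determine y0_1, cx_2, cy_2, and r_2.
y0_1 = 124
cx_2 = 236
cy_2 = 164
r_2 = 20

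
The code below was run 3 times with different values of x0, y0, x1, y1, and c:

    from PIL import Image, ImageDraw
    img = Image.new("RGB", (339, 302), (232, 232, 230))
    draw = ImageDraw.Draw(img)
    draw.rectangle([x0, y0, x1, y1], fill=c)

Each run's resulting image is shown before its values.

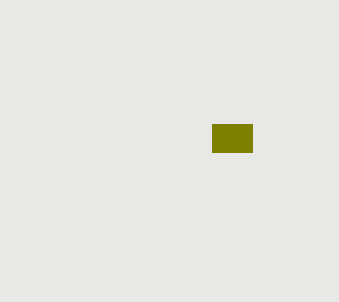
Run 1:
x0 = 212; y0 = 124; x1 = 252; y1 = 152; c = 'olive'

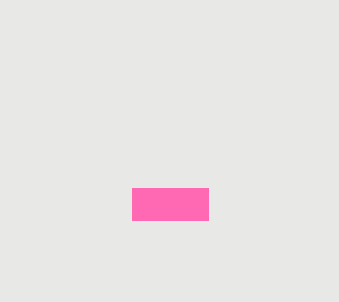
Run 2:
x0 = 132; y0 = 188; x1 = 208; y1 = 220; c = 'hotpink'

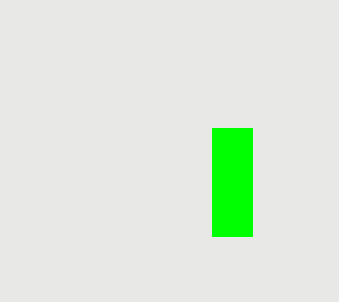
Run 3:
x0 = 212
y0 = 128
x1 = 252
y1 = 236
c = 'lime'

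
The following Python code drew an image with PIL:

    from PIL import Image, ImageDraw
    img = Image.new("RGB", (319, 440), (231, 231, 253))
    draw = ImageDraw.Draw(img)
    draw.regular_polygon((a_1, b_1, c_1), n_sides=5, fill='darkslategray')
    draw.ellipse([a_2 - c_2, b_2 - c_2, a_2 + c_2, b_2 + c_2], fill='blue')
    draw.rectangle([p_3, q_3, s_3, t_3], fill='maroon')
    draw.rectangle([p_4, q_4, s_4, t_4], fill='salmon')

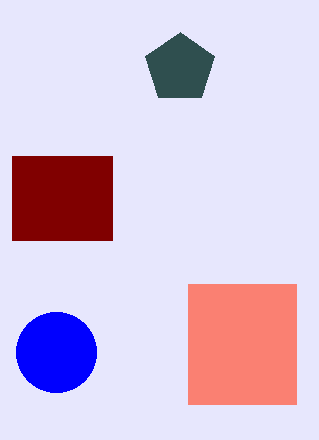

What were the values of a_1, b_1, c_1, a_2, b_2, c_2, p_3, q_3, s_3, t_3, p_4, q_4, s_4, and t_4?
a_1 = 180, b_1 = 68, c_1 = 36, a_2 = 56, b_2 = 352, c_2 = 40, p_3 = 12, q_3 = 156, s_3 = 112, t_3 = 240, p_4 = 188, q_4 = 284, s_4 = 296, t_4 = 404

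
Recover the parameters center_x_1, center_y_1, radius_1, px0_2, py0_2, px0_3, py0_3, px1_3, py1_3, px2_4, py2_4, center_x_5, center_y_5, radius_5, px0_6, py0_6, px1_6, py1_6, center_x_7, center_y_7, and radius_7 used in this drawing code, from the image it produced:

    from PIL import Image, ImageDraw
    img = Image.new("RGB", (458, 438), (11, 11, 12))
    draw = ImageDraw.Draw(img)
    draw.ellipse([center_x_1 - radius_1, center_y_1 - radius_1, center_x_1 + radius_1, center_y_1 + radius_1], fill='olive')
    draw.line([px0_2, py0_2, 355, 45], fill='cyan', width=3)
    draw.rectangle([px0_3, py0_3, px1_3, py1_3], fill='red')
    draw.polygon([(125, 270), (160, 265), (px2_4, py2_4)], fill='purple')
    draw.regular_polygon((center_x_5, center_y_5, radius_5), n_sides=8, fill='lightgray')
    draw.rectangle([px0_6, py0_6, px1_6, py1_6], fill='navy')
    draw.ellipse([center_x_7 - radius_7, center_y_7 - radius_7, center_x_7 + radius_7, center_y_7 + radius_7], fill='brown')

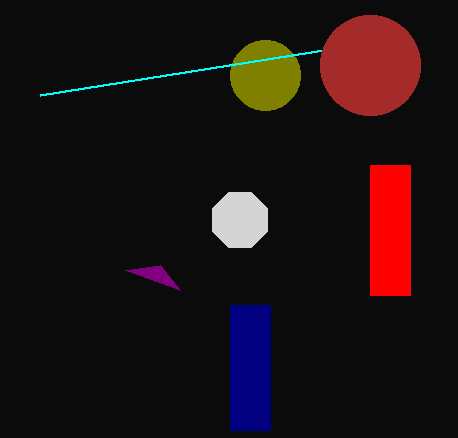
center_x_1 = 265; center_y_1 = 75; radius_1 = 35; px0_2 = 40; py0_2 = 95; px0_3 = 370; py0_3 = 165; px1_3 = 410; py1_3 = 295; px2_4 = 180; py2_4 = 290; center_x_5 = 240; center_y_5 = 220; radius_5 = 30; px0_6 = 230; py0_6 = 305; px1_6 = 270; py1_6 = 430; center_x_7 = 370; center_y_7 = 65; radius_7 = 50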